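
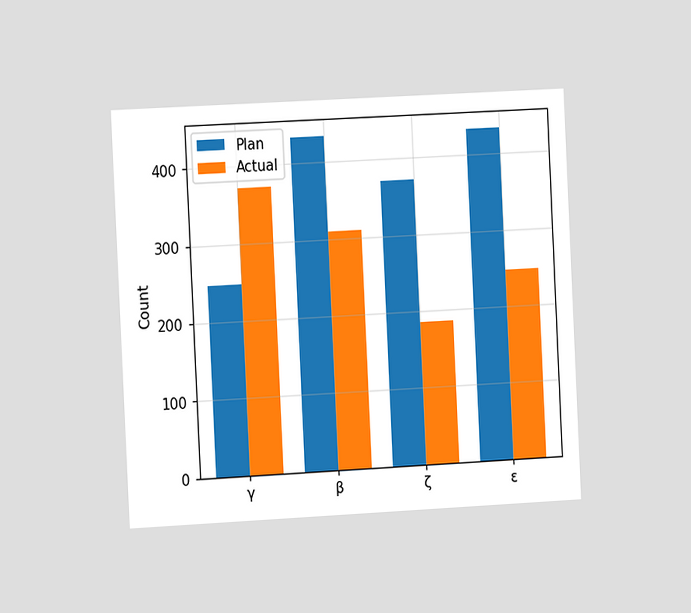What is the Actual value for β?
The chart is tilted about 3° counter-clockwise and viewed slightly from the left. The Actual bar at β reaches 310 on the y-axis.

310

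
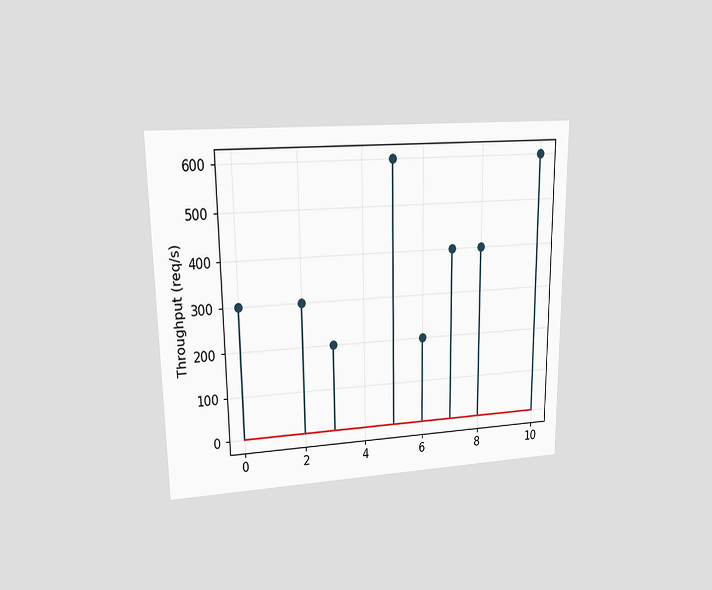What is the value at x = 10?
600req/s

The chart is viewed at a slight angle. The stem at x=10 reaches 600req/s.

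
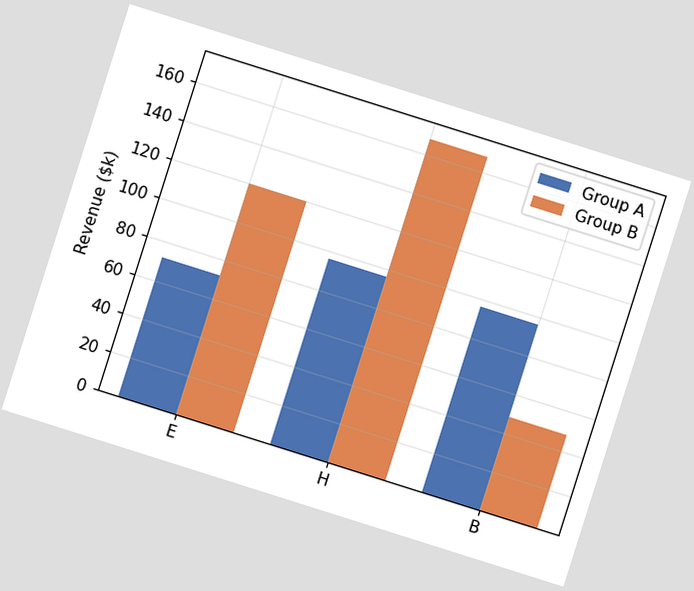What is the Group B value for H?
The chart is tilted about 18° clockwise. The Group B bar at H reaches $168k on the y-axis.

$168k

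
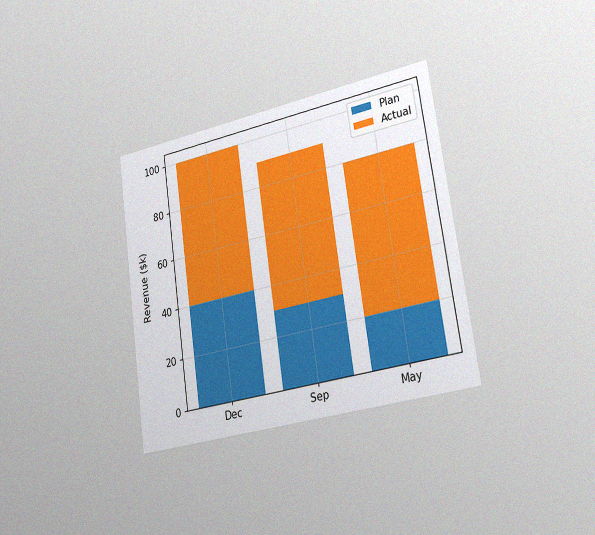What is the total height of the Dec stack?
$100k

The chart is tilted about 8° counter-clockwise and viewed slightly from the right, with some photo noise. The Dec stack's top reaches $100k on the y-axis.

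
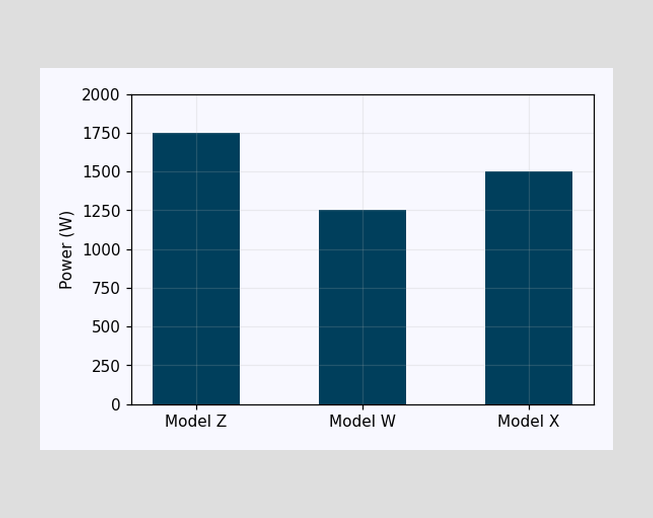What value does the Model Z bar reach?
Reading along the chart's y-axis, the Model Z bar reaches 1750W.

1750W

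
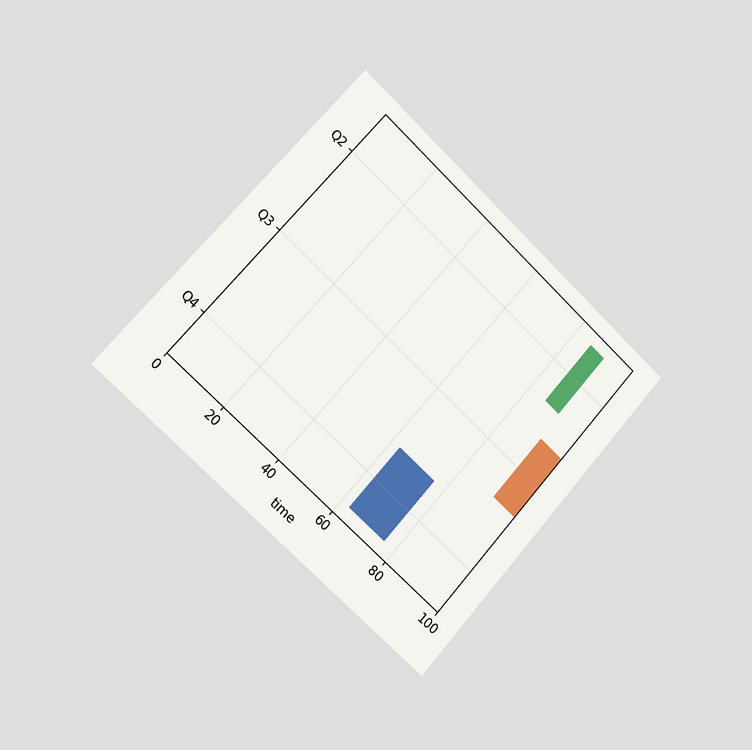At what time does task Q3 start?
The chart is tilted about 42° clockwise and viewed slightly from the left. The Q3 bar begins at t=92.

92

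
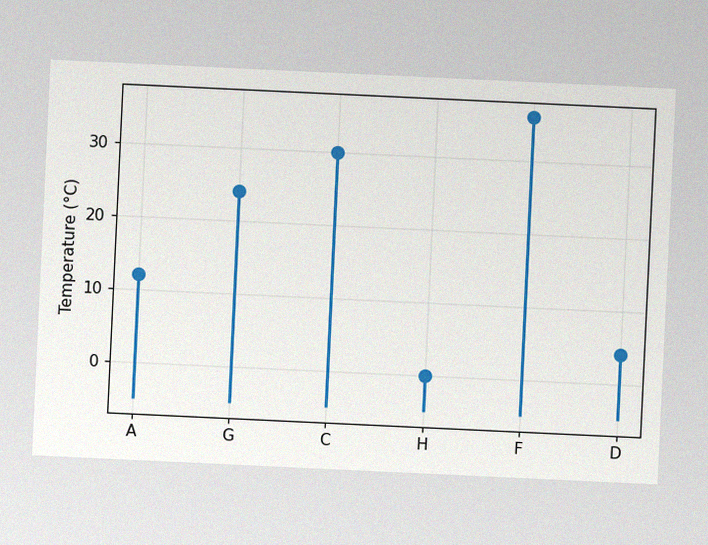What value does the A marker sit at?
The chart is tilted about 3° clockwise, with some photo noise. The A marker sits at 12°C.

12°C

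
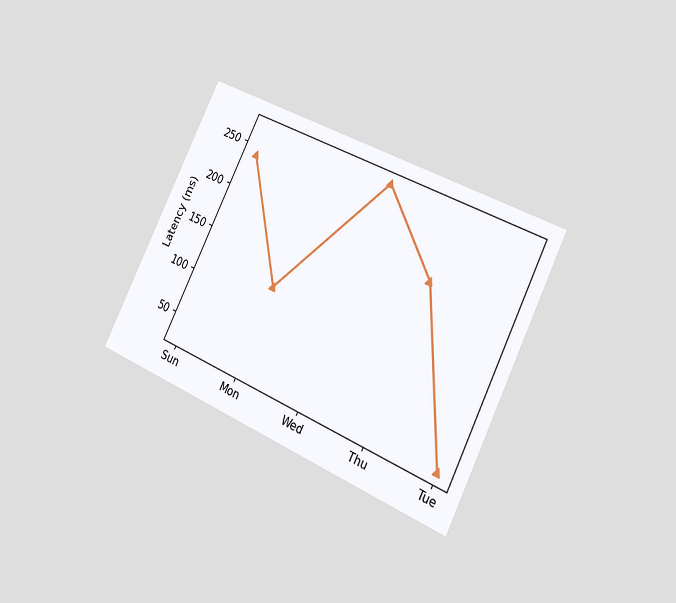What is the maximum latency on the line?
270ms

The chart is tilted about 26° clockwise and viewed slightly from the right. The highest point is at Wed, and reading across to the y-axis gives 270ms.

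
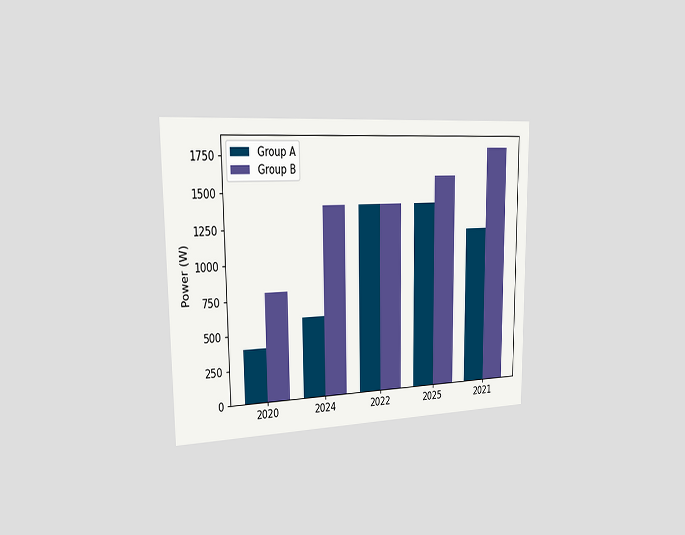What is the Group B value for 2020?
800W

The chart is viewed slightly from the left. The Group B bar at 2020 reaches 800W on the y-axis.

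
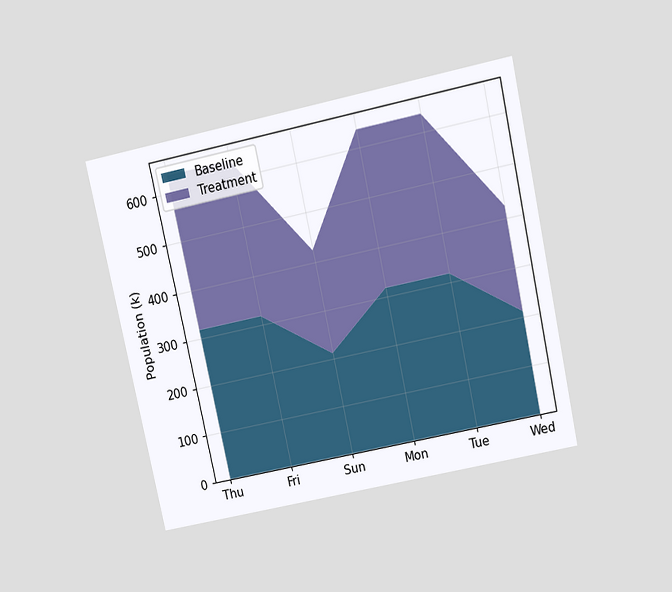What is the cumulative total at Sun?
424k

The chart is tilted about 12° counter-clockwise and viewed slightly from above. The stacked total at Sun reaches 424k.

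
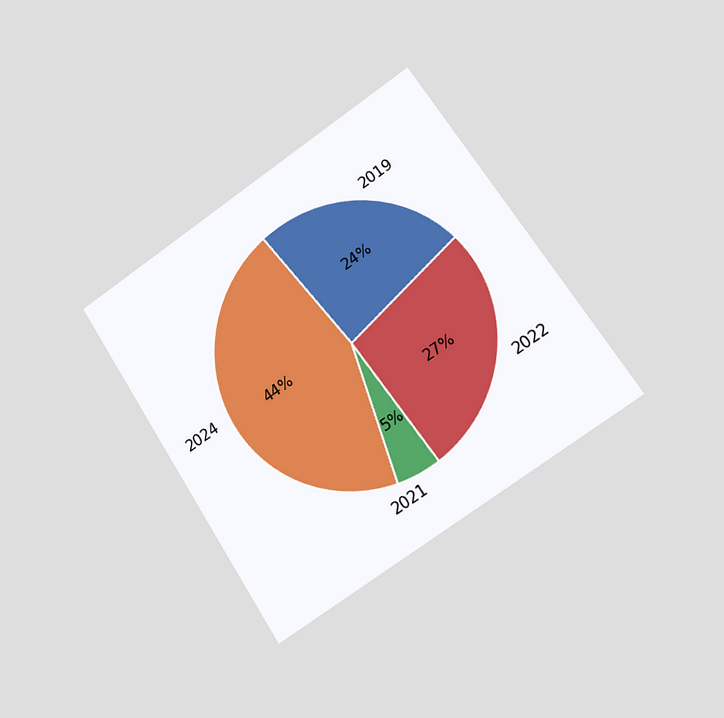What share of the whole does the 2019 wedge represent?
The chart is tilted about 33° counter-clockwise and viewed slightly from the right. The 2019 slice takes up 24% of the pie.

24%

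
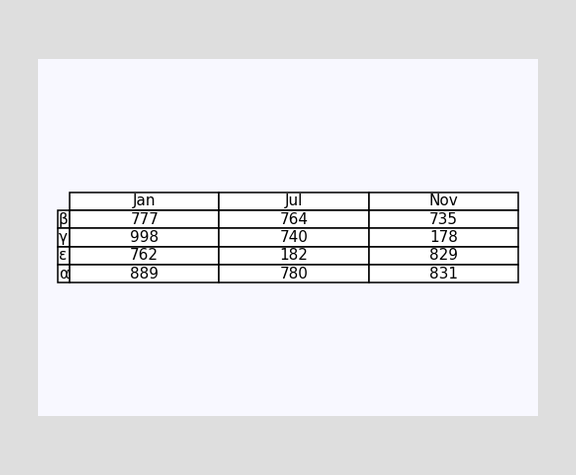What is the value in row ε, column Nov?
829

The (ε, Nov) cell reads 829.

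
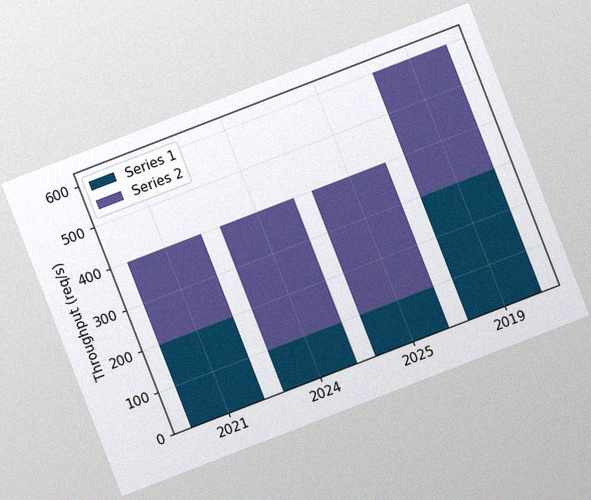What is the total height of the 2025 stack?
400req/s

The chart is tilted about 21° counter-clockwise, with some photo noise. The 2025 stack's top reaches 400req/s on the y-axis.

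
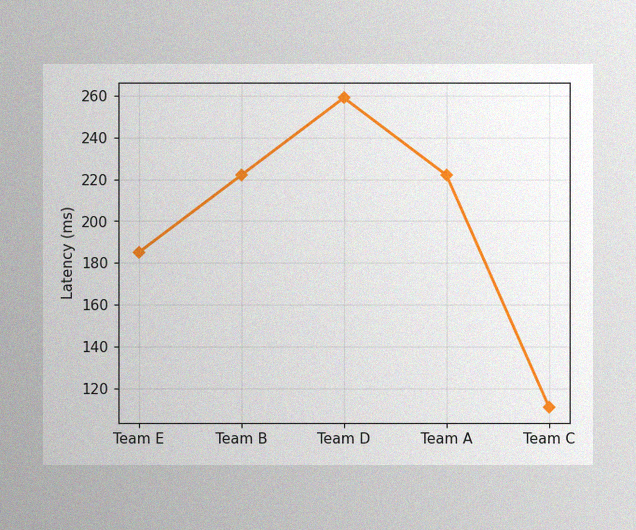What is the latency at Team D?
The image has some photo noise and uneven lighting. At Team D, the line is at 259ms.

259ms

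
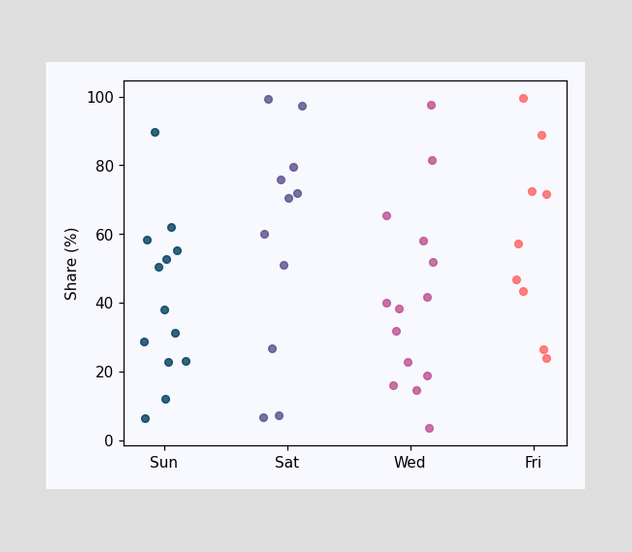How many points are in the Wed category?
14

Counting the markers in the Wed column gives 14.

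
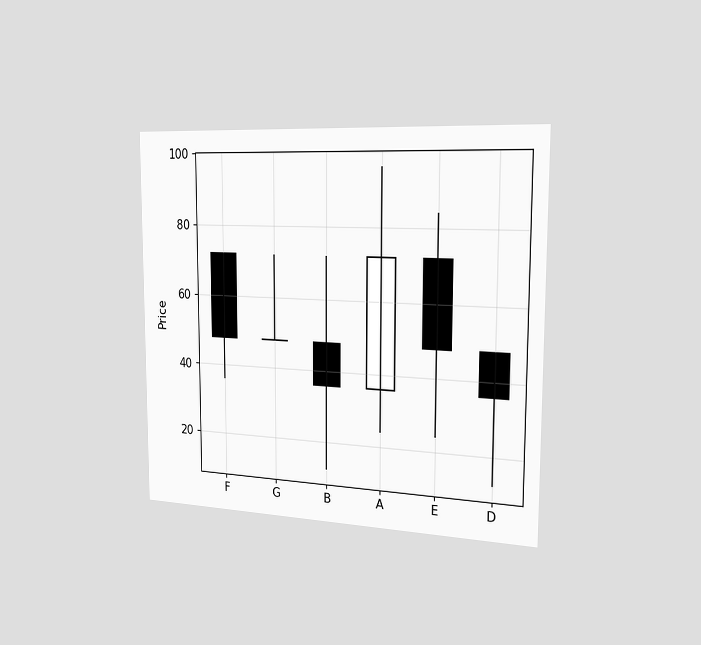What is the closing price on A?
The chart is viewed slightly from the right. The A candle closes at 72.

72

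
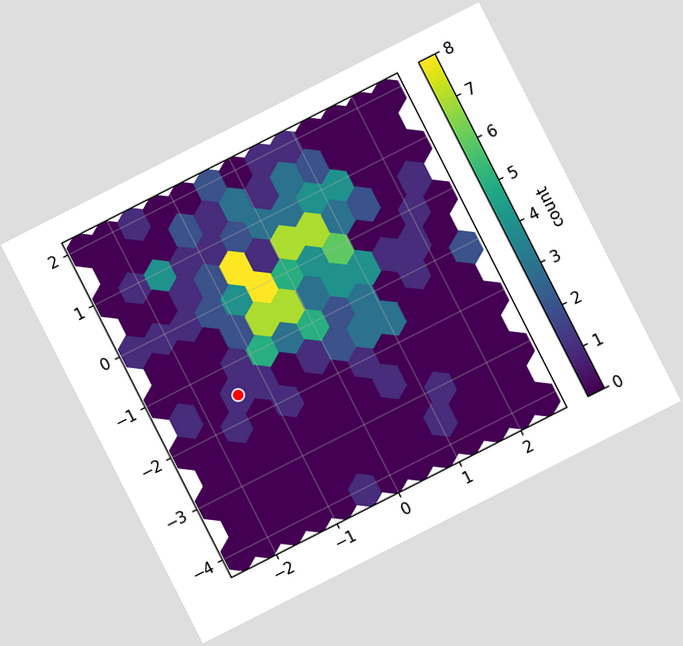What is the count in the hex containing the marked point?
The chart is tilted about 27° counter-clockwise. The marked hex reads 1 on the colorbar.

1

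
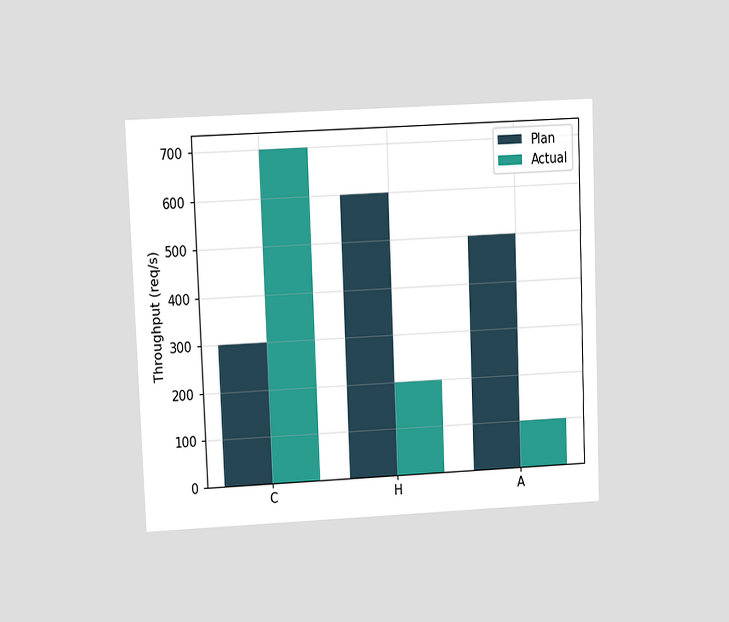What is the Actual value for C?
The chart is tilted about 2° counter-clockwise and viewed at a slight angle. The Actual bar at C reaches 700req/s on the y-axis.

700req/s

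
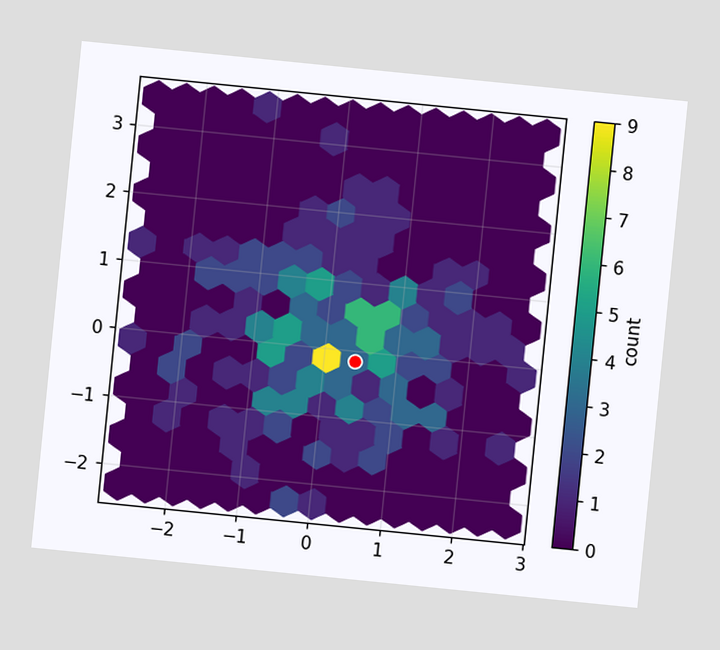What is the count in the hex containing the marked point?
The chart is tilted about 6° clockwise. The marked hex reads 3 on the colorbar.

3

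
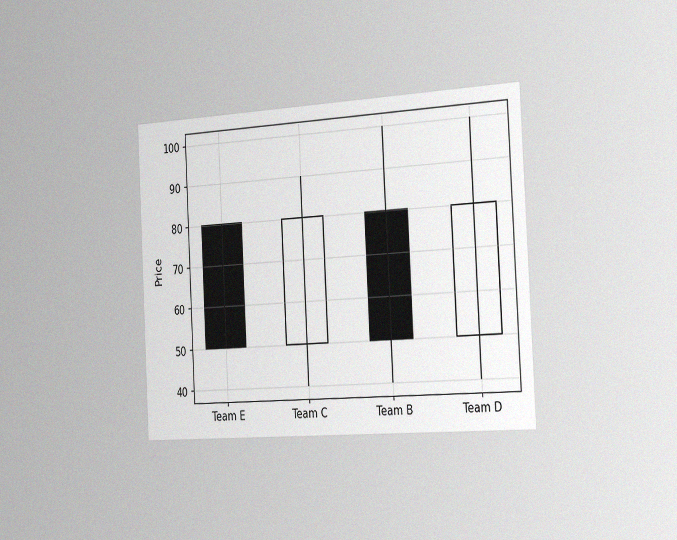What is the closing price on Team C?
80

The chart is tilted about 3° counter-clockwise and viewed slightly from the right, with some photo noise. The Team C candle closes at 80.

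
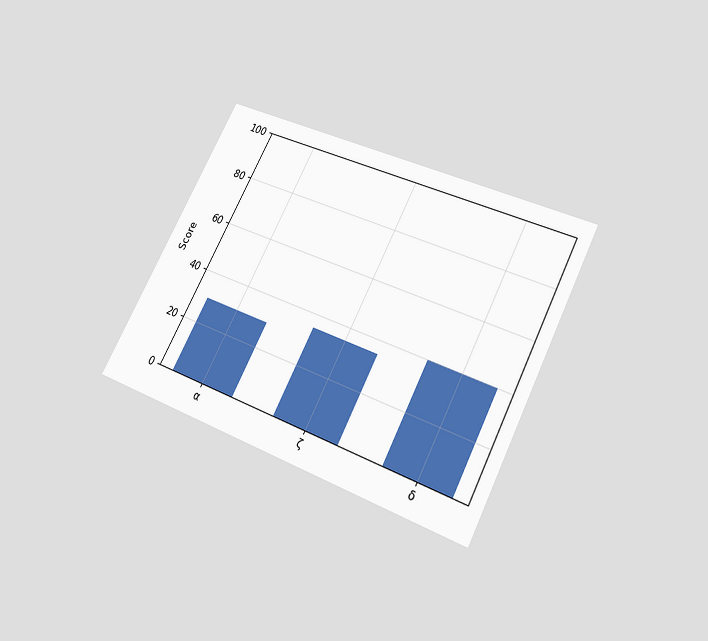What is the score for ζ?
The chart is tilted about 27° clockwise and viewed slightly from below. Reading along the chart's y-axis, the ζ bar reaches 35.

35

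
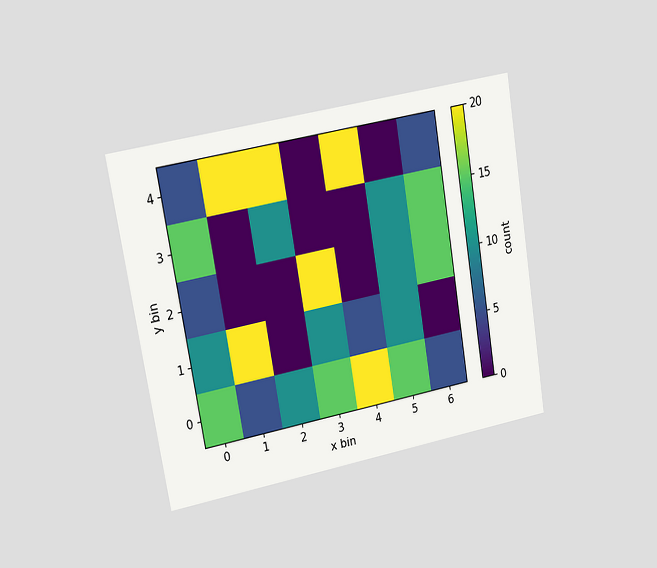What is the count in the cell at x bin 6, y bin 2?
The chart is tilted about 10° counter-clockwise and viewed at a slight angle. Matching the cell (6, 2) against the colorbar gives 15.

15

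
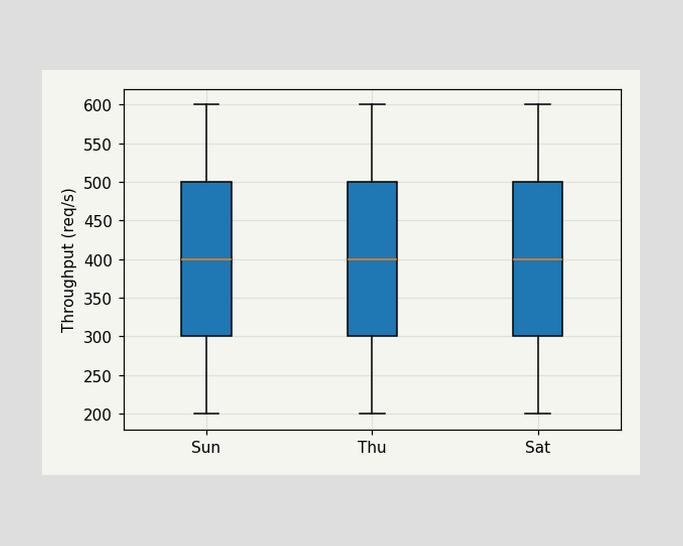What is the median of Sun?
400req/s

The median line in the Sun box sits at 400req/s.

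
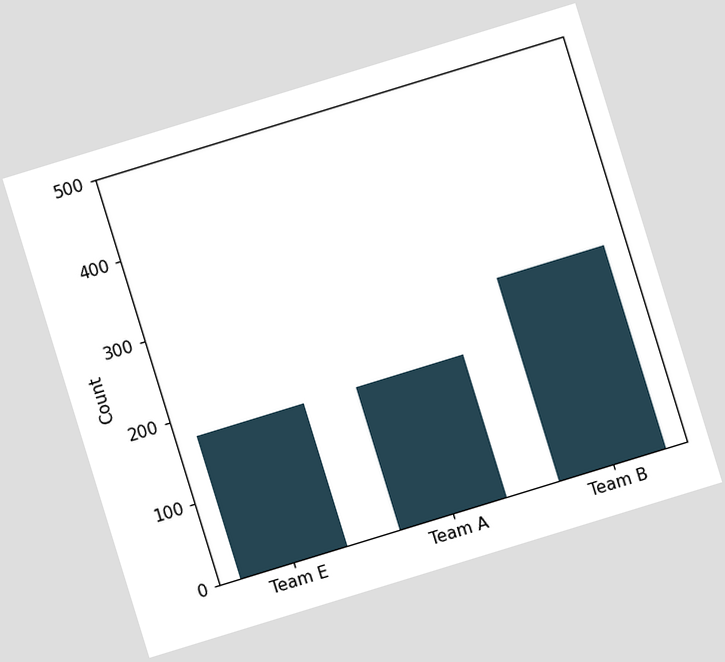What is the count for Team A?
175

The chart is tilted about 17° counter-clockwise. Reading along the chart's y-axis, the Team A bar reaches 175.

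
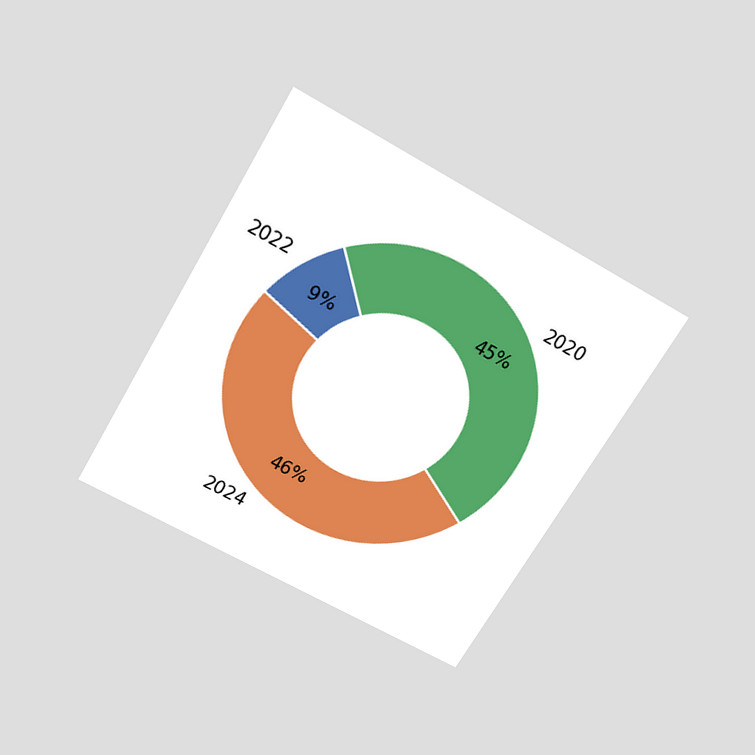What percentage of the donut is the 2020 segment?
The chart is tilted about 30° clockwise and viewed slightly from above. The 2020 segment takes up 45% of the ring.

45%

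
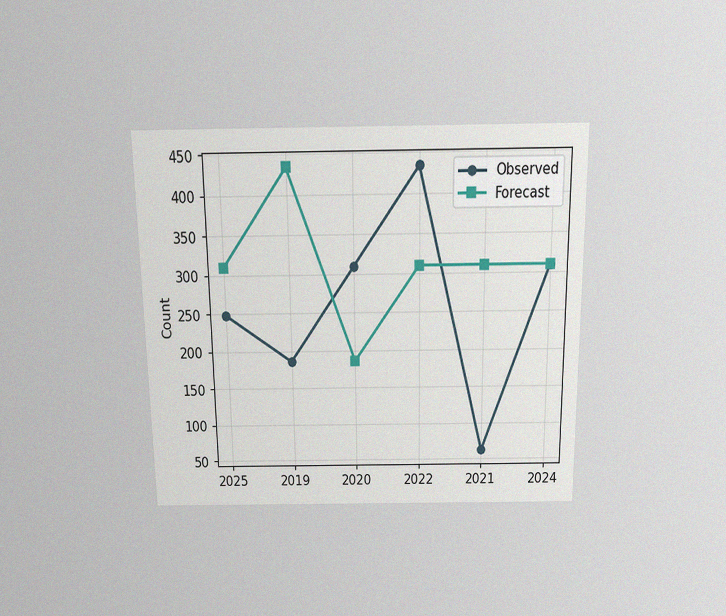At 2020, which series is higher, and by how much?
The chart is viewed slightly from above, with some photo noise. At 2020, Observed sits above the other line by 124.

Observed, by 124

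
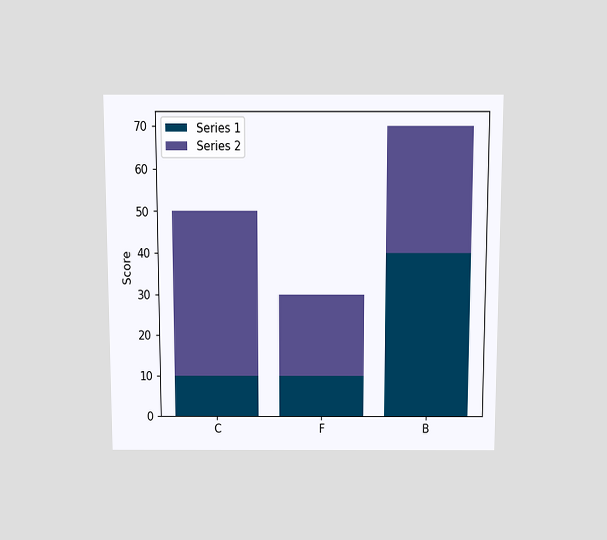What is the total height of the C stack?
50

The chart is viewed slightly from above. The C stack's top reaches 50 on the y-axis.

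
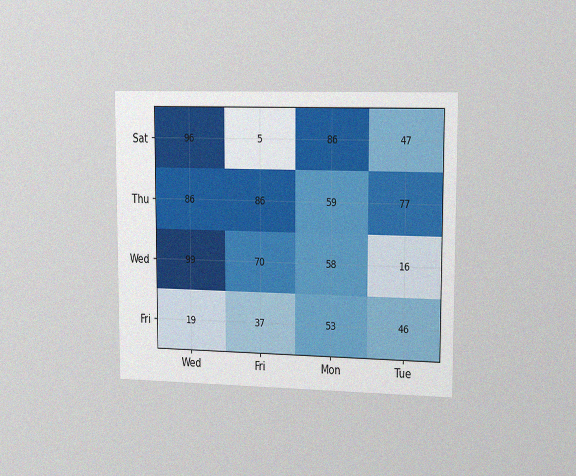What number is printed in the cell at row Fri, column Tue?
The chart is viewed slightly from the right, with some photo noise. The (Fri, Tue) cell reads 46.

46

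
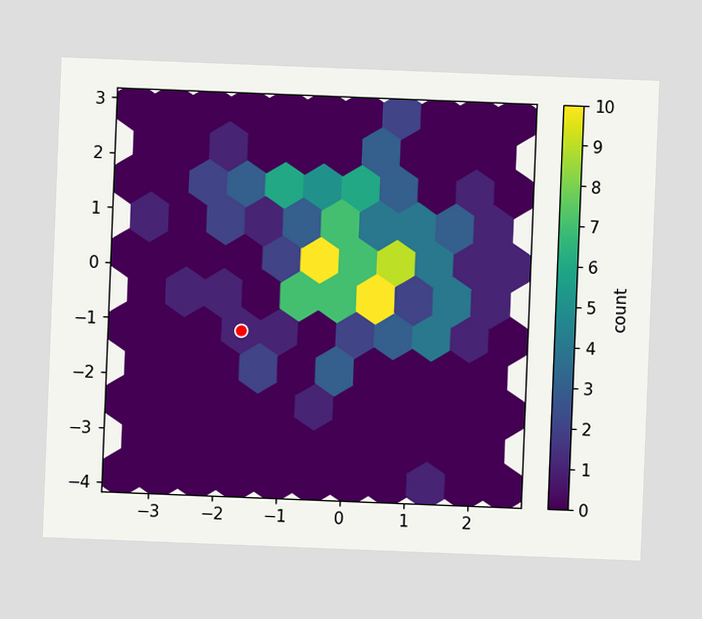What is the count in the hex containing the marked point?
The chart is tilted about 2° clockwise. The marked hex reads 1 on the colorbar.

1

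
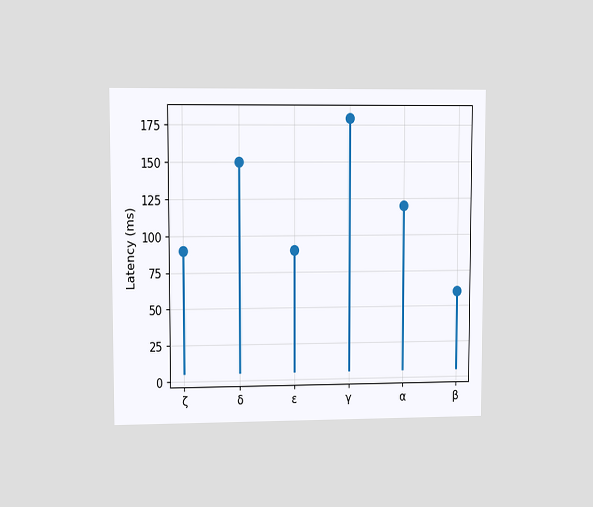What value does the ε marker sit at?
90ms

The chart is viewed at a slight angle. The ε marker sits at 90ms.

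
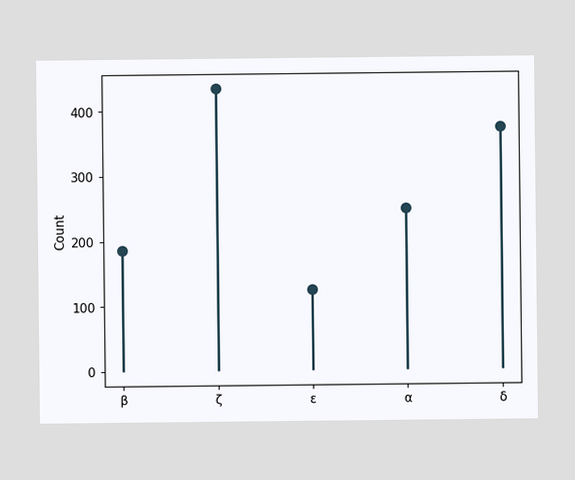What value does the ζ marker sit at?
The ζ marker sits at 434.

434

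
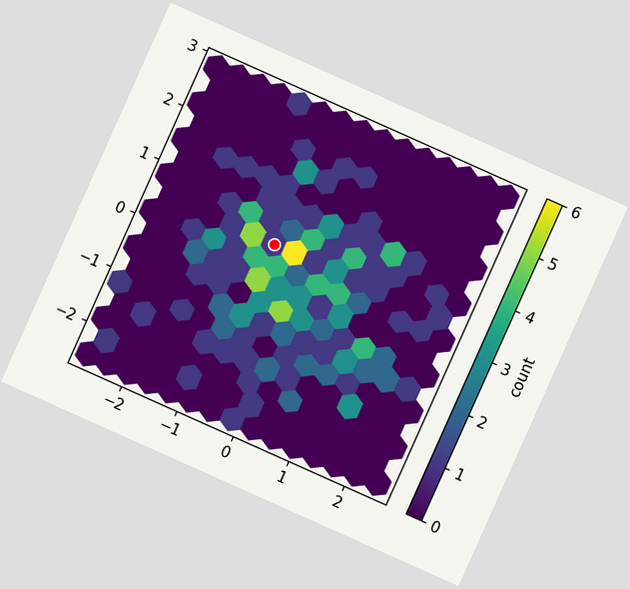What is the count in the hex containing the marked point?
1

The chart is tilted about 24° clockwise. The marked hex reads 1 on the colorbar.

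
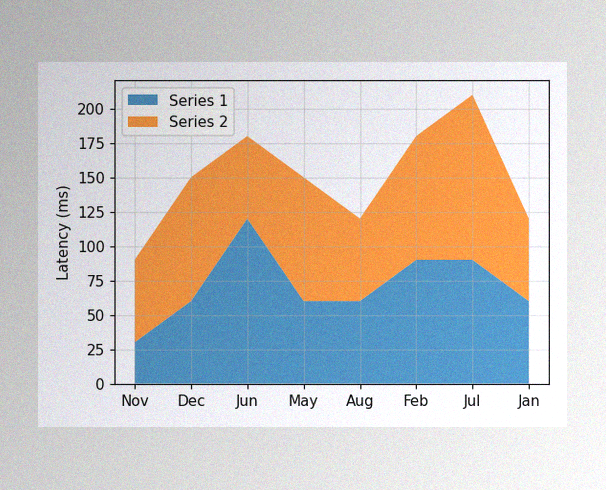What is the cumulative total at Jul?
The image has some photo noise and uneven lighting. The stacked total at Jul reaches 210ms.

210ms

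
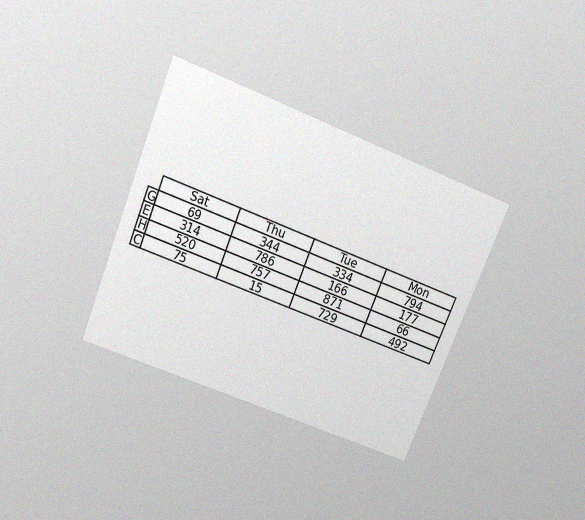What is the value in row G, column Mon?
The chart is tilted about 22° clockwise and viewed slightly from above, with some photo noise. The (G, Mon) cell reads 794.

794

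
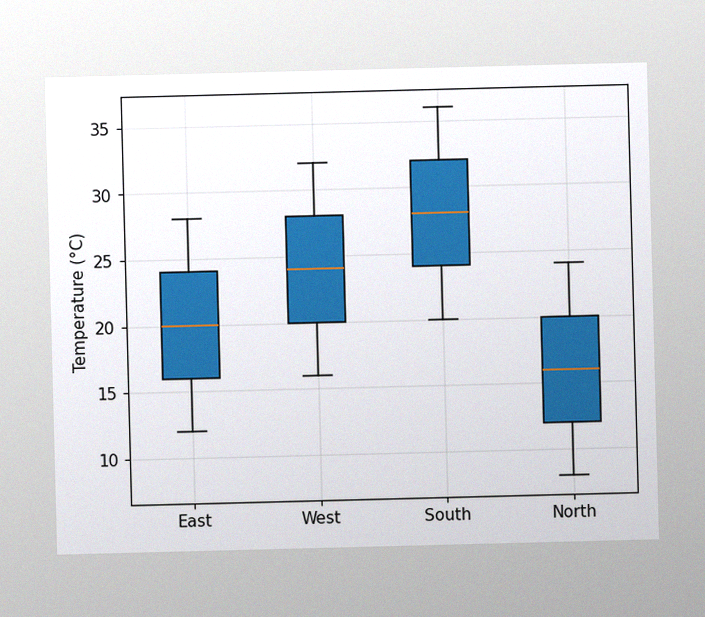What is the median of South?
28°C

The image has some photo noise and uneven lighting. The median line in the South box sits at 28°C.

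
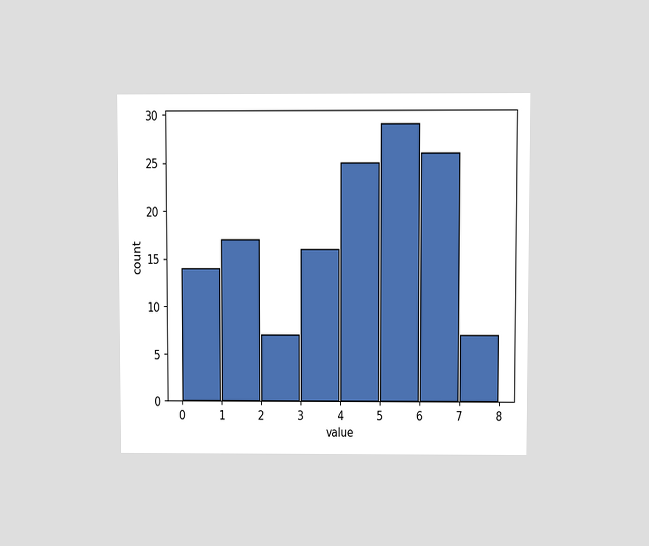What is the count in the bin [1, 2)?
17

The chart is viewed at a slight angle. The [1, 2) bin has height 17.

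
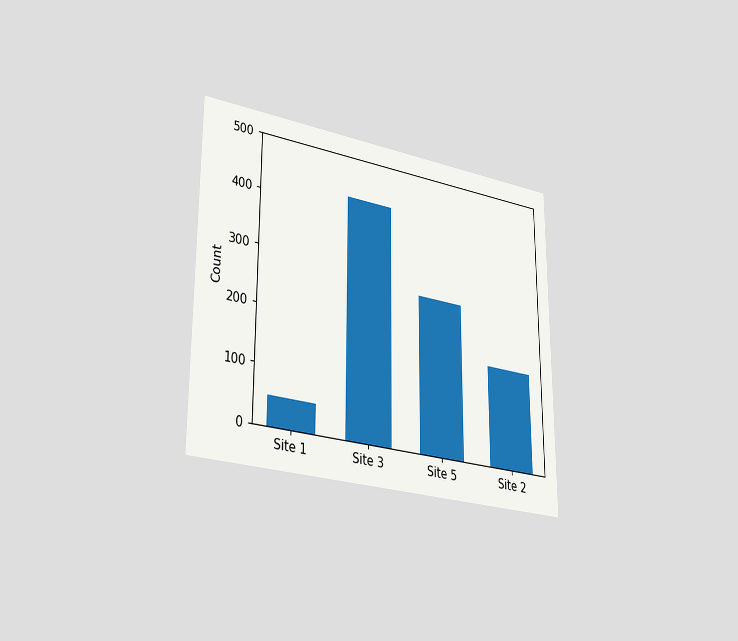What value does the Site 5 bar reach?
275

The chart is viewed slightly from the left. Reading along the chart's y-axis, the Site 5 bar reaches 275.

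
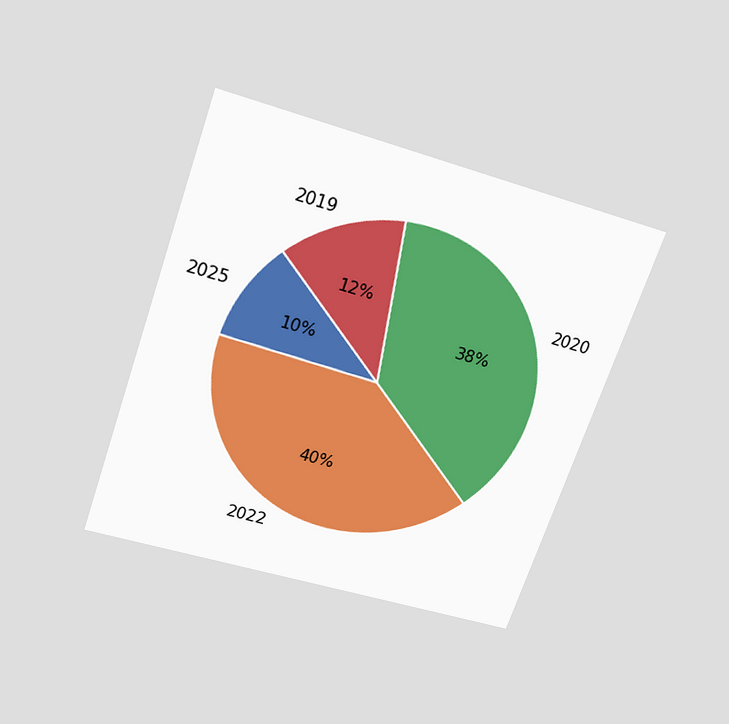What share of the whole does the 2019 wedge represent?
The chart is tilted about 19° clockwise and viewed slightly from above. The 2019 slice takes up 12% of the pie.

12%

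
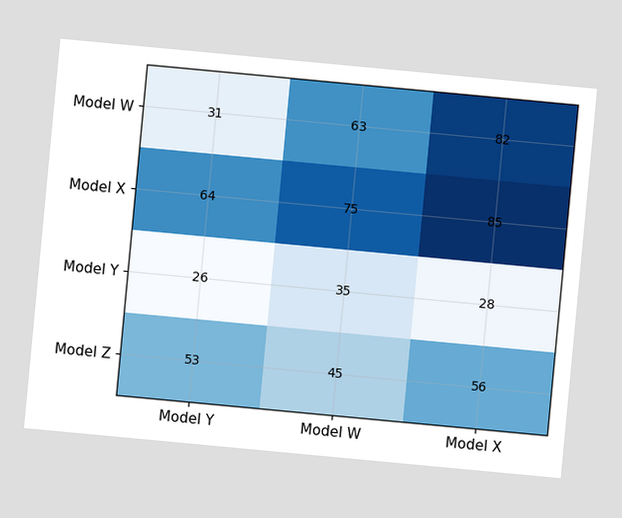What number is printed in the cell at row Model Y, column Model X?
28

The chart is tilted about 5° clockwise. The (Model Y, Model X) cell reads 28.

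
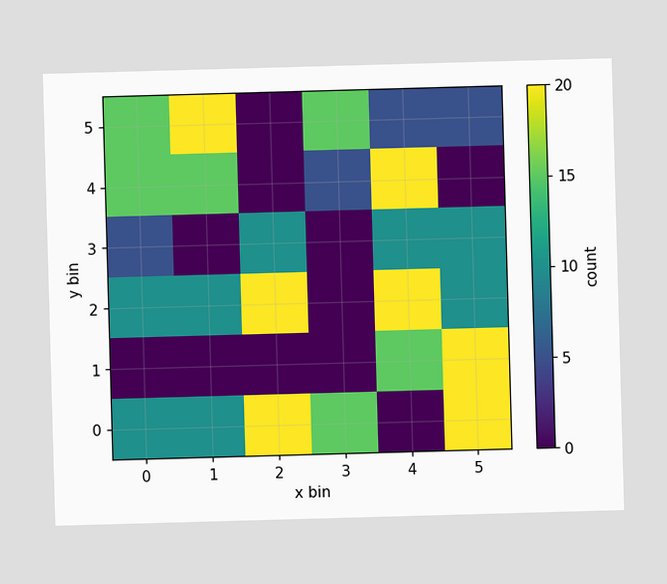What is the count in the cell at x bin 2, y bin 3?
Matching the cell (2, 3) against the colorbar gives 10.

10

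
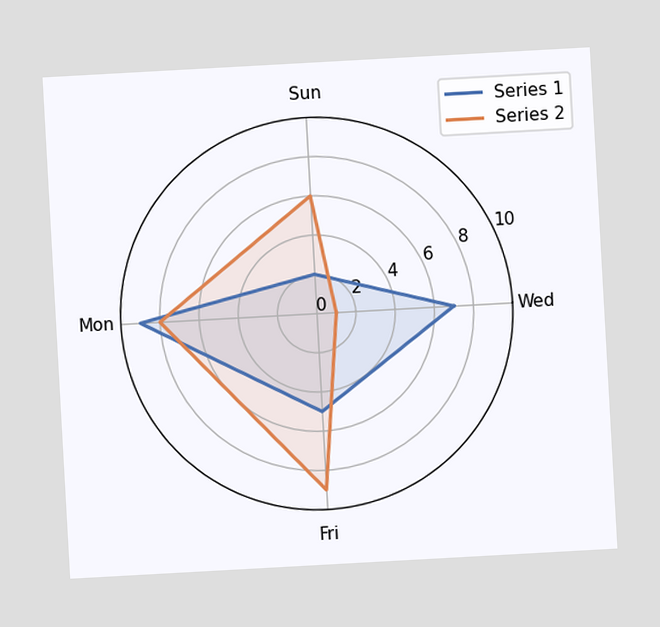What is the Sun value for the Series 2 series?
The chart is tilted about 3° counter-clockwise. On the Sun axis, Series 2 reaches 6.

6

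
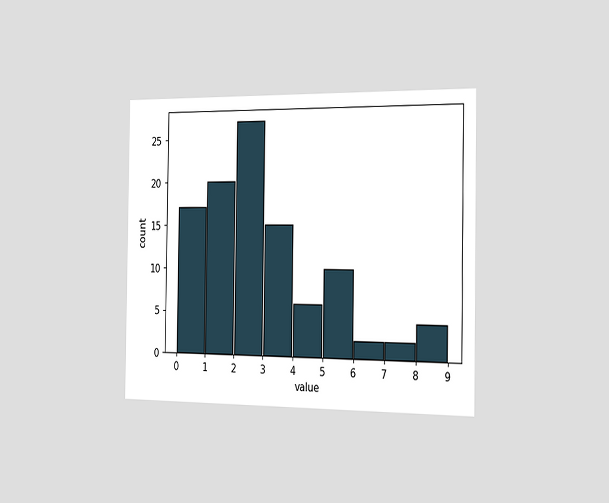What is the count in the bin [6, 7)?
2

The chart is viewed slightly from the right. The [6, 7) bin has height 2.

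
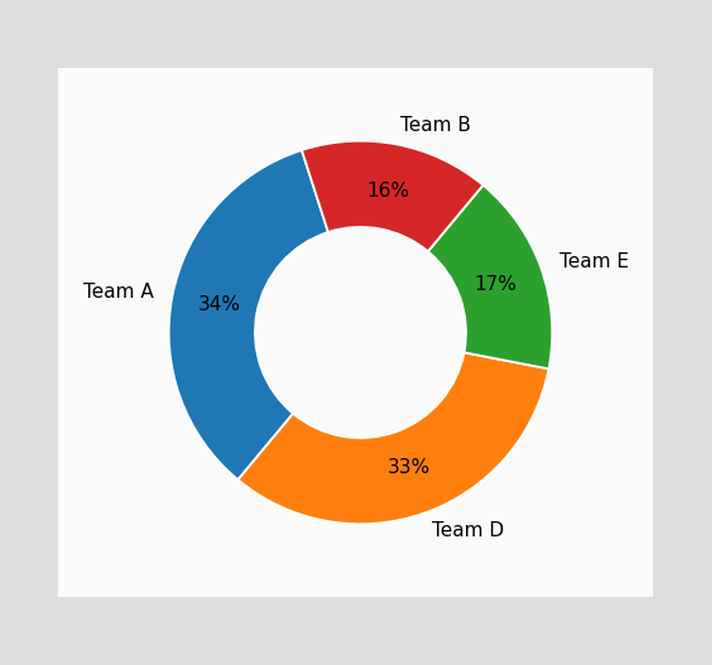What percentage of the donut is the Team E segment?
17%

The Team E segment takes up 17% of the ring.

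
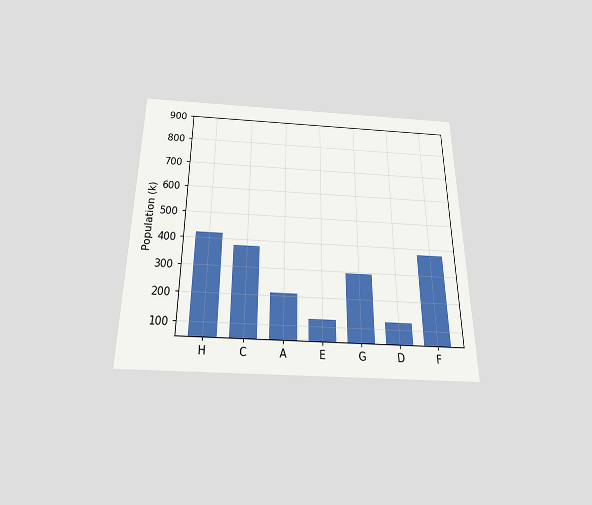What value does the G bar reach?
The chart is viewed slightly from below. Reading along the chart's y-axis, the G bar reaches 294k.

294k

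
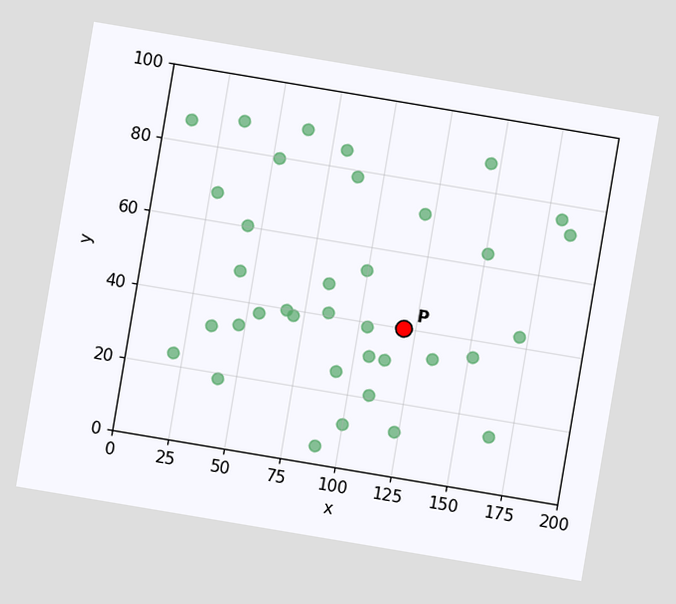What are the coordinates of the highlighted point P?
The chart is tilted about 10° clockwise. Following the gridlines from P to each axis, P sits at (120, 40).

(120, 40)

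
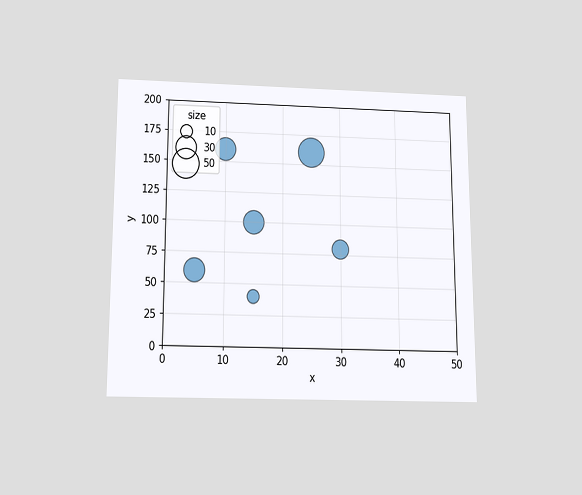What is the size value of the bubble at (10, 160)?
30

The chart is viewed slightly from below. Matching the bubble at (10, 160) against the size legend gives 30.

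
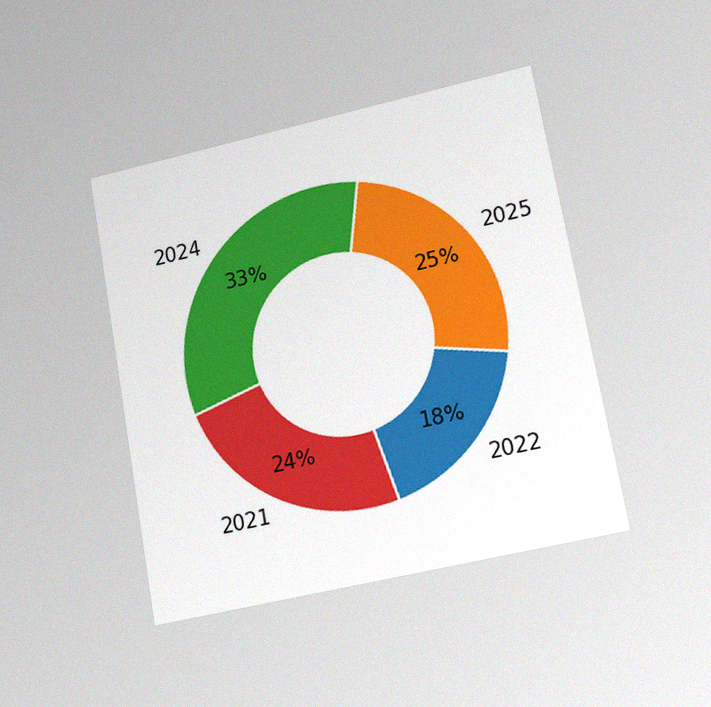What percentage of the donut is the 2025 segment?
The chart is tilted about 10° counter-clockwise and viewed at a slight angle, with some photo noise. The 2025 segment takes up 25% of the ring.

25%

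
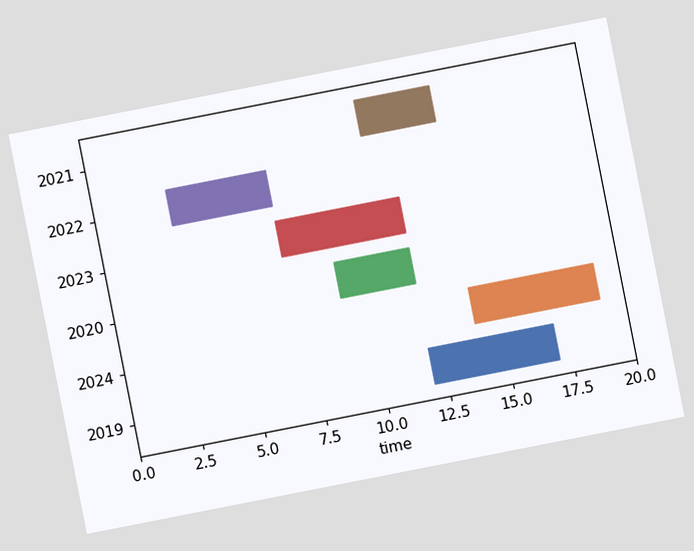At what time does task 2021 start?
The chart is tilted about 11° counter-clockwise. The 2021 bar begins at t=11.

11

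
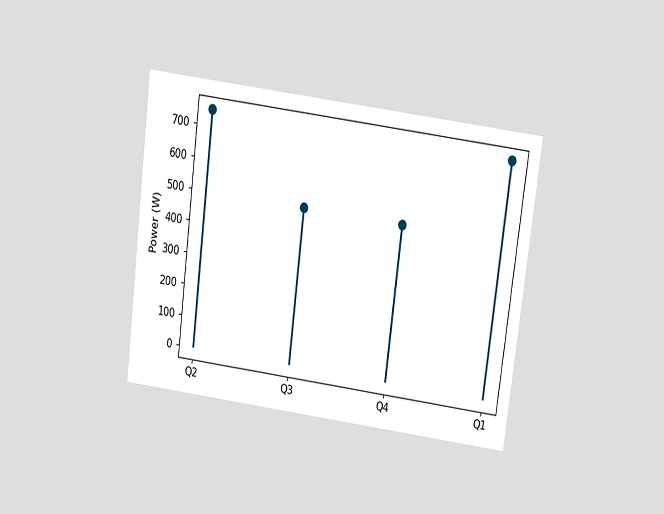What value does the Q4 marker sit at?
500W

The chart is tilted about 7° clockwise and viewed slightly from above. The Q4 marker sits at 500W.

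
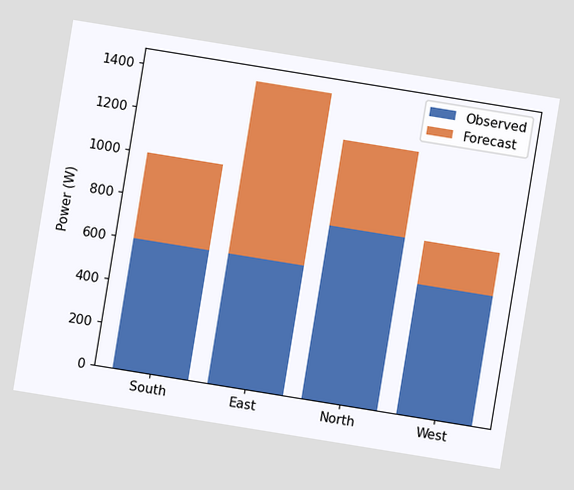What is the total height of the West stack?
800W

The chart is tilted about 9° clockwise. The West stack's top reaches 800W on the y-axis.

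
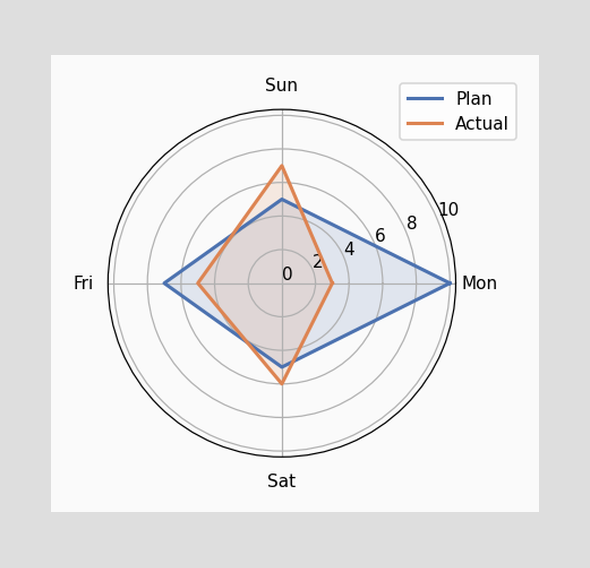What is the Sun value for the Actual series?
On the Sun axis, Actual reaches 7.

7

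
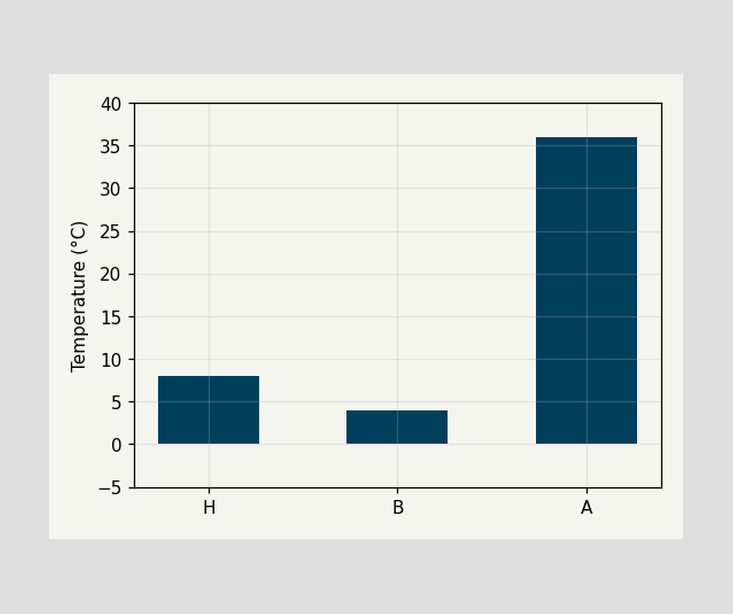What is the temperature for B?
Reading along the chart's y-axis, the B bar reaches 4°C.

4°C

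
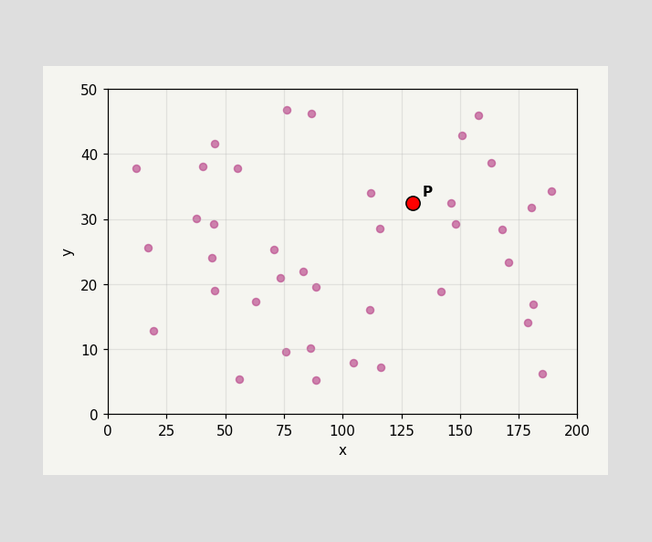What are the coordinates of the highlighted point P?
(130, 32.5)

Following the gridlines from P to each axis, P sits at (130, 32.5).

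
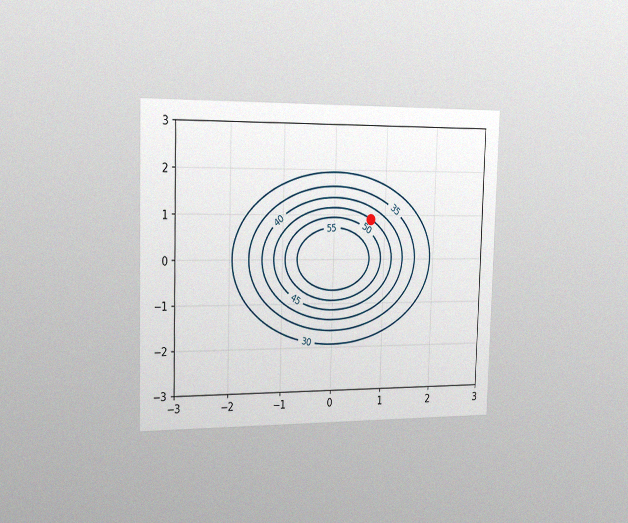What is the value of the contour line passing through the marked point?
45

The chart is viewed slightly from the left, with some photo noise. The marked point sits on the contour labelled 45.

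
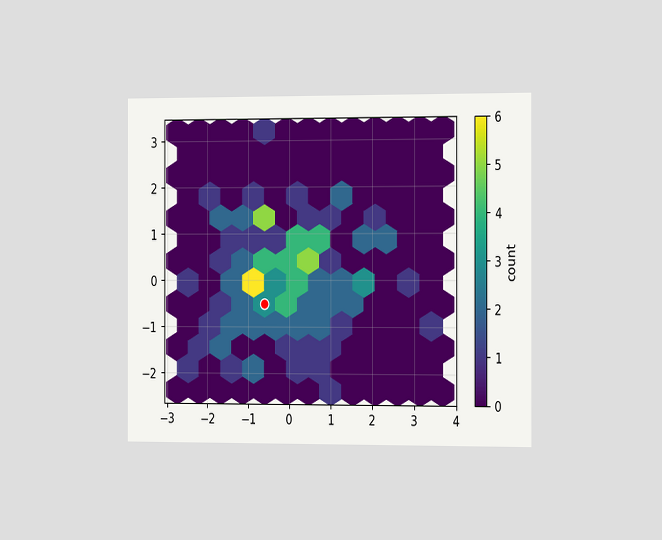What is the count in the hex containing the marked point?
3

The chart is viewed slightly from the right. The marked hex reads 3 on the colorbar.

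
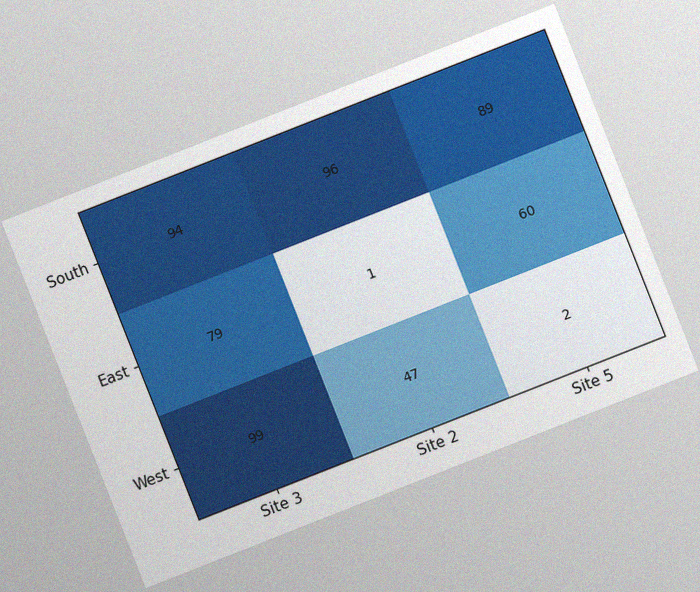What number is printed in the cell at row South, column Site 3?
The chart is tilted about 22° counter-clockwise, with some photo noise. The (South, Site 3) cell reads 94.

94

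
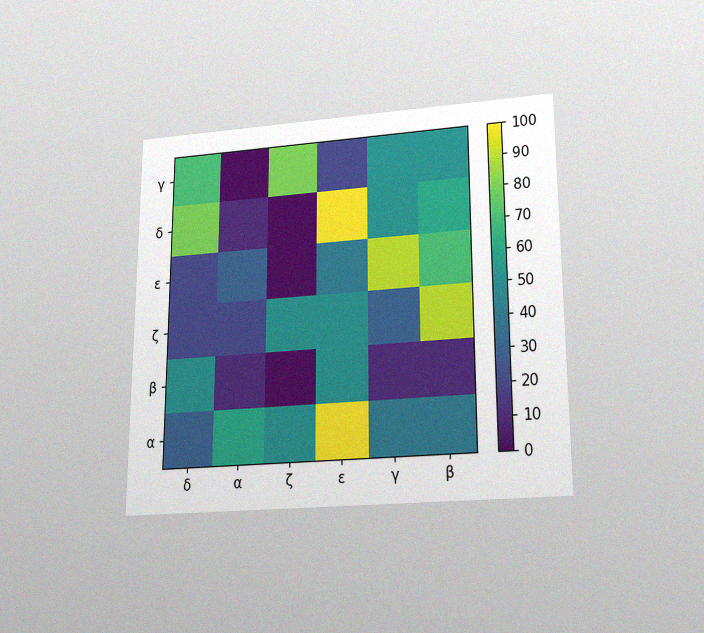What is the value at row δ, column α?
10

The chart is viewed slightly from below, with some photo noise. Matching cell (δ, α) against the colorbar gives 10.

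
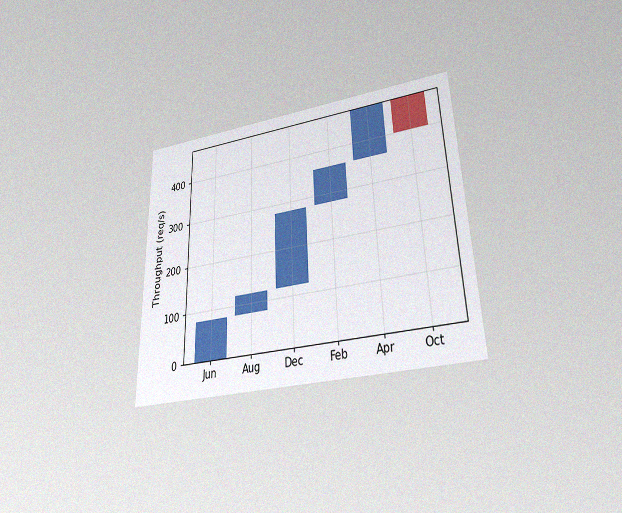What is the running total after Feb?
360req/s

The chart is viewed slightly from below, with some photo noise. After Feb the running total reaches 360req/s.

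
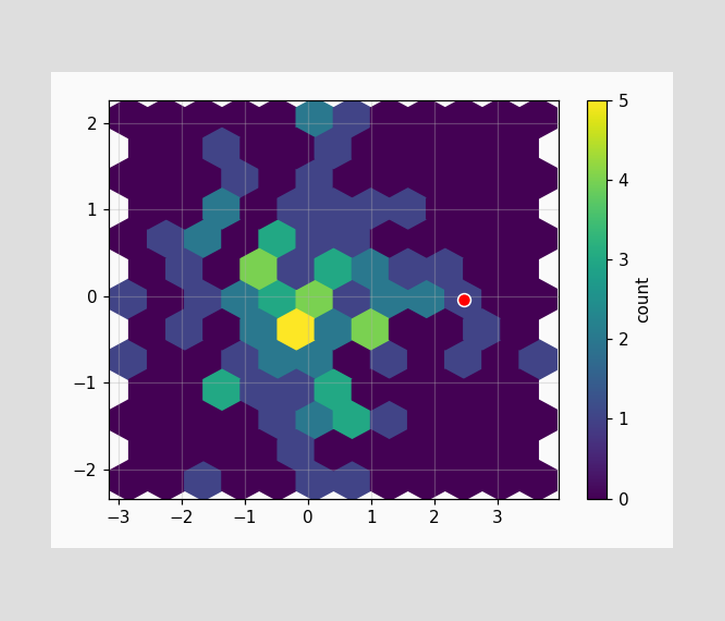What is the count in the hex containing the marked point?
1

The marked hex reads 1 on the colorbar.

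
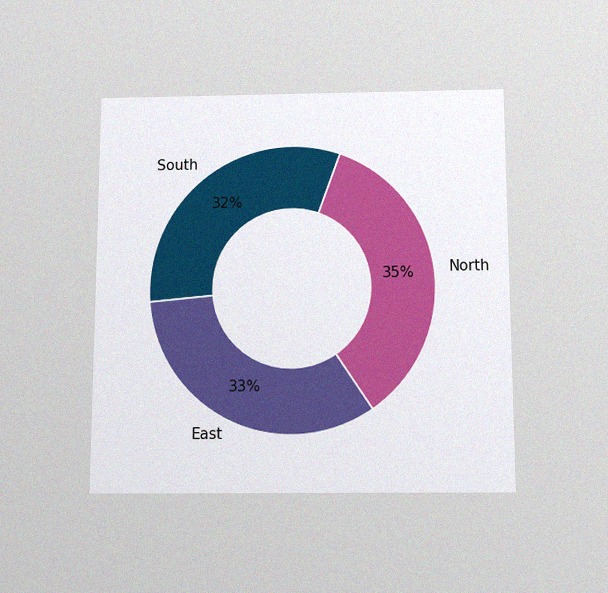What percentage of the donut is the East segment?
The chart is viewed slightly from below, with some photo noise. The East segment takes up 33% of the ring.

33%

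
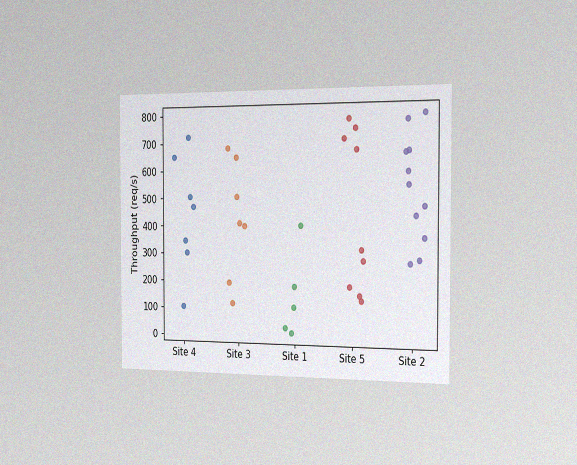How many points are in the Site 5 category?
9

The chart is viewed slightly from the right, with some photo noise. Counting the markers in the Site 5 column gives 9.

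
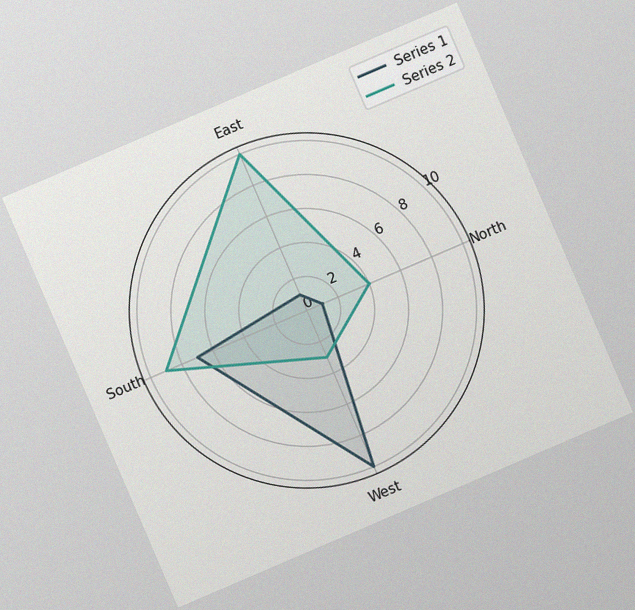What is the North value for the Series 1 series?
The chart is tilted about 23° counter-clockwise, with some photo noise. On the North axis, Series 1 reaches 1.

1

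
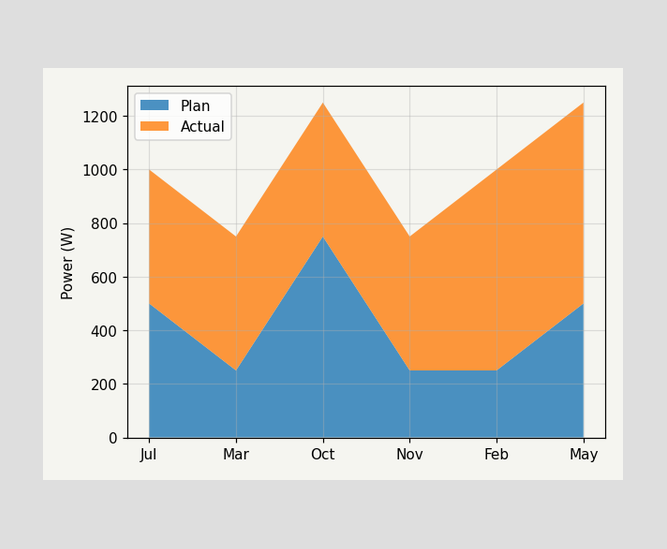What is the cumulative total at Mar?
750W

The stacked total at Mar reaches 750W.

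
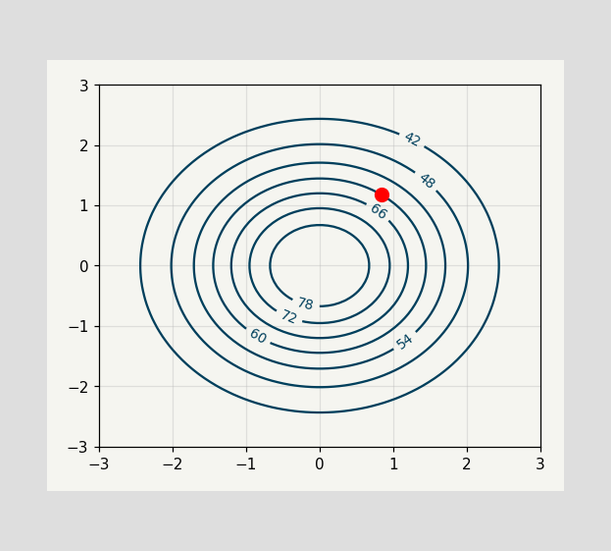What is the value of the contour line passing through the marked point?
60

The marked point sits on the contour labelled 60.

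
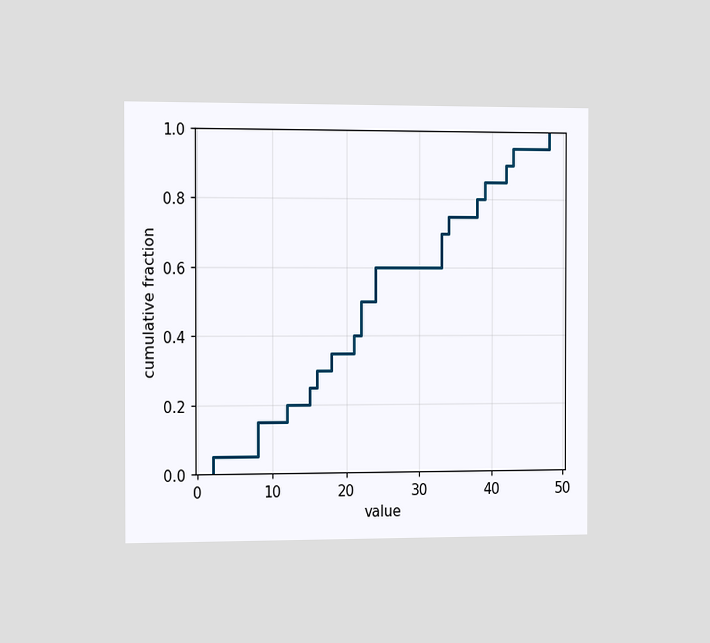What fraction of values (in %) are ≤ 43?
95%

The chart is viewed slightly from the left. At x=43 the ECDF step is at 95%.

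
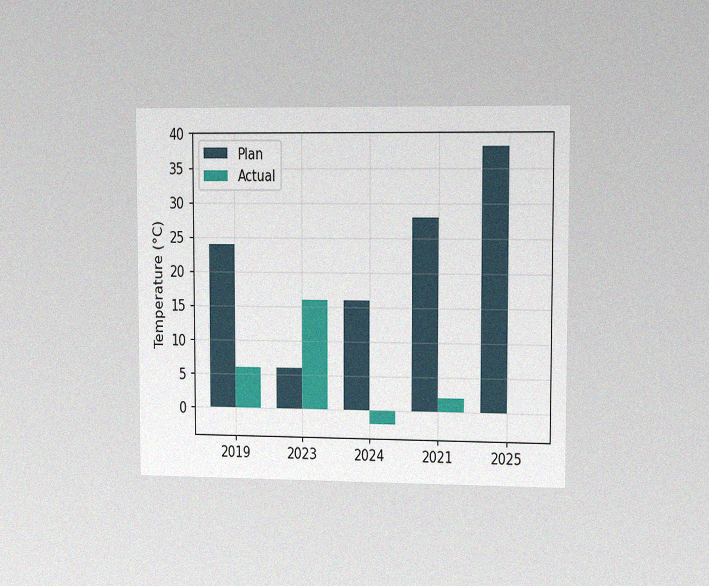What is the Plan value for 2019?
24°C

The chart is viewed slightly from the right, with some photo noise. The Plan bar at 2019 reaches 24°C on the y-axis.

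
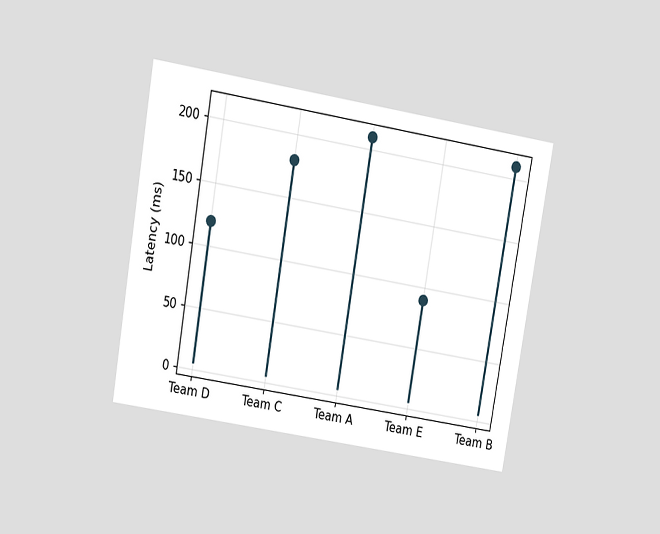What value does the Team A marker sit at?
The chart is tilted about 10° clockwise and viewed slightly from above. The Team A marker sits at 210ms.

210ms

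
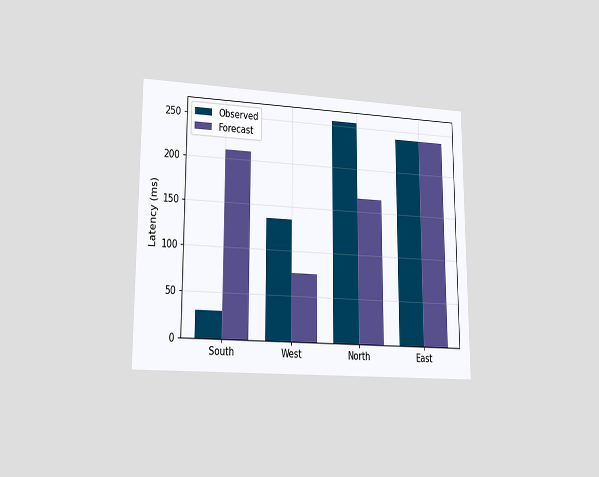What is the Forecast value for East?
240ms

The chart is viewed at a slight angle. The Forecast bar at East reaches 240ms on the y-axis.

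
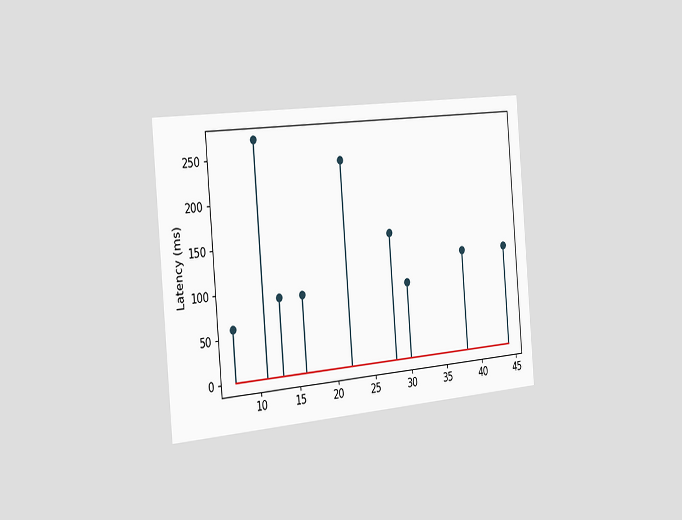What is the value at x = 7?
The chart is tilted about 5° counter-clockwise and viewed slightly from the left. The stem at x=7 reaches 60ms.

60ms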